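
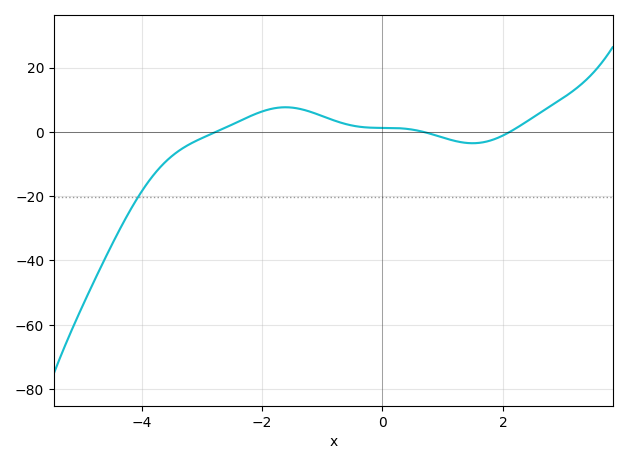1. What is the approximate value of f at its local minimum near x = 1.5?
-4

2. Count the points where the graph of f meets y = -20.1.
1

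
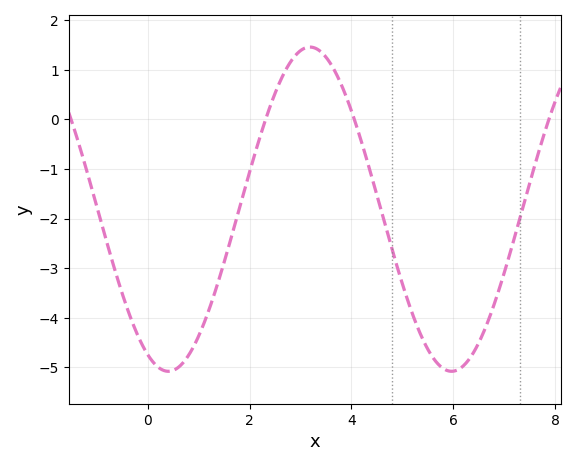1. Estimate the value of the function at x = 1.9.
-1.43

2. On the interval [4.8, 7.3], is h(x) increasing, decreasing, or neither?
neither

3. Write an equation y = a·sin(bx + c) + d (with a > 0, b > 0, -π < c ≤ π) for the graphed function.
y = 3.27sin(1.13x - 2.03) - 1.81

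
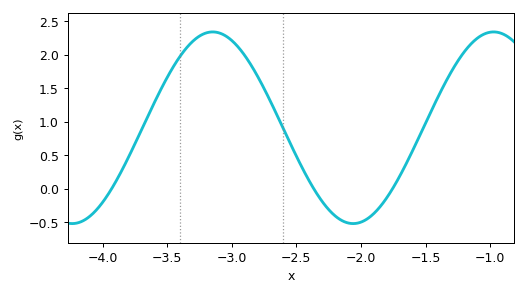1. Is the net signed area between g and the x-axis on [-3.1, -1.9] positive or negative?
positive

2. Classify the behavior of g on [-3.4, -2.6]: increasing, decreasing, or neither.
neither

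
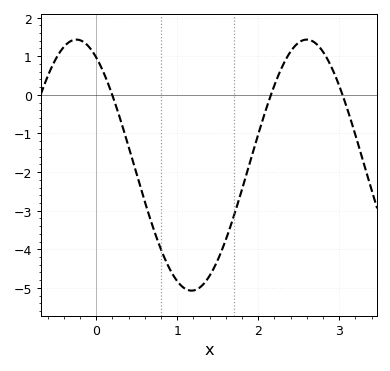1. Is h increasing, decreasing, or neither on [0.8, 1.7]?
neither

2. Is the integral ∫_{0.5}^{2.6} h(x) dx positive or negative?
negative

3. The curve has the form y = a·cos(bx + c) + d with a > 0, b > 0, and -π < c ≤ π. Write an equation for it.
y = 3.25cos(2.2x + 0.54) - 1.82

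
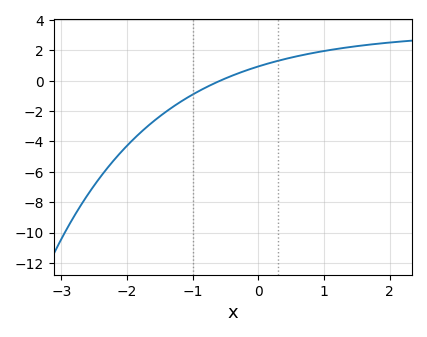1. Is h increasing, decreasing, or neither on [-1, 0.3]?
increasing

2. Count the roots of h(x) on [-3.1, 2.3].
1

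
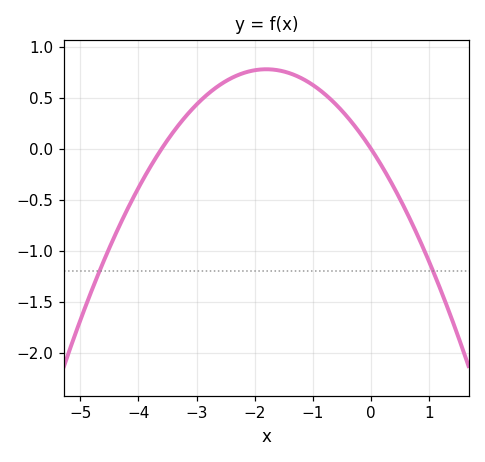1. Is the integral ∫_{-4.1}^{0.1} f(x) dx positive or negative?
positive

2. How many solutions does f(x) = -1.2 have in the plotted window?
2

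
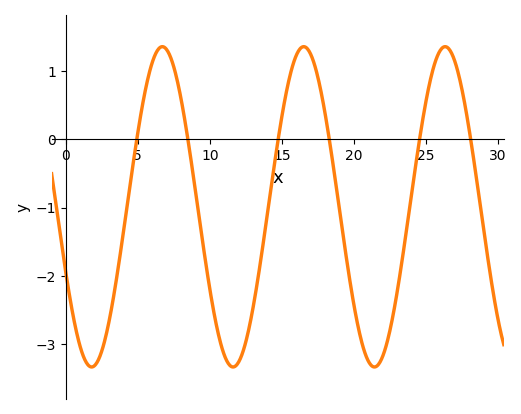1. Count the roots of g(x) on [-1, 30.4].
6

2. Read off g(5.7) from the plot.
0.9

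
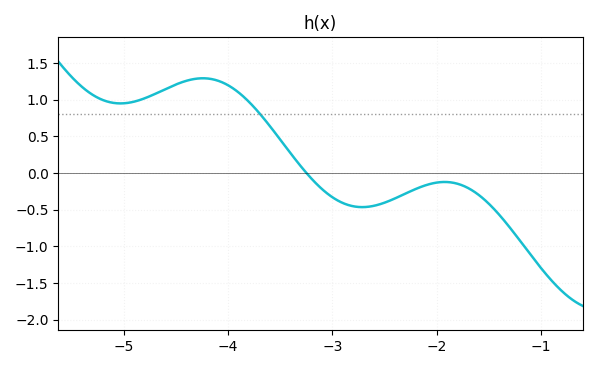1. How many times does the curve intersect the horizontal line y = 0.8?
1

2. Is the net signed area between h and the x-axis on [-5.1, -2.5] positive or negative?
positive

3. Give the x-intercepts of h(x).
-3.2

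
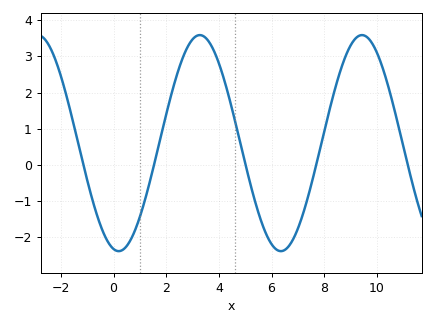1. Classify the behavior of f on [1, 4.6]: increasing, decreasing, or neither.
neither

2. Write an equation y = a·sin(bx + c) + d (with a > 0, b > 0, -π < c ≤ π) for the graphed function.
y = 2.99sin(1x - 1.8) + 0.6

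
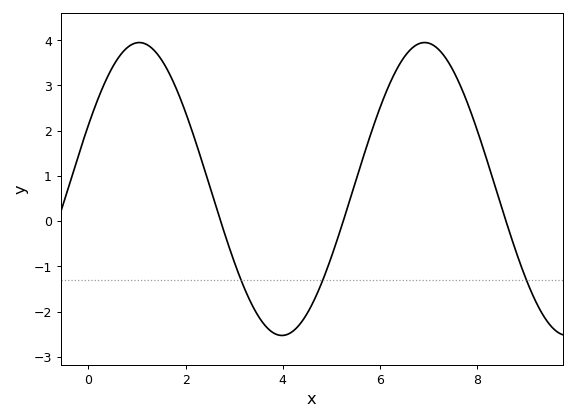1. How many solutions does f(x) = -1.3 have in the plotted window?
3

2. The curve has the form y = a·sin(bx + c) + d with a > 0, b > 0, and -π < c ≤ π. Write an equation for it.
y = 3.24sin(1.07x + 0.452) + 0.71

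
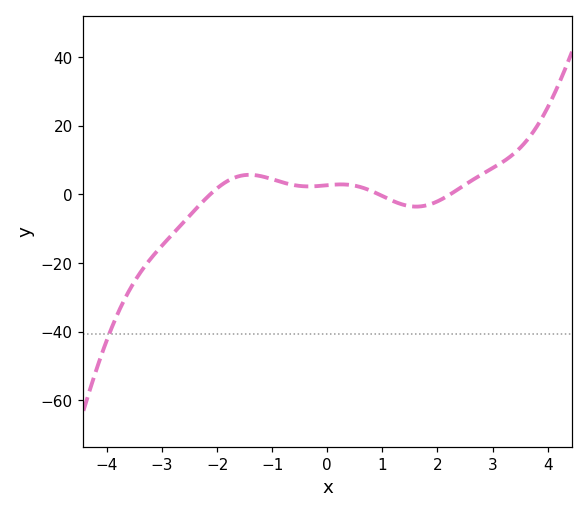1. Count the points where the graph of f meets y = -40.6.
1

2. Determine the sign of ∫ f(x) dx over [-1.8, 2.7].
positive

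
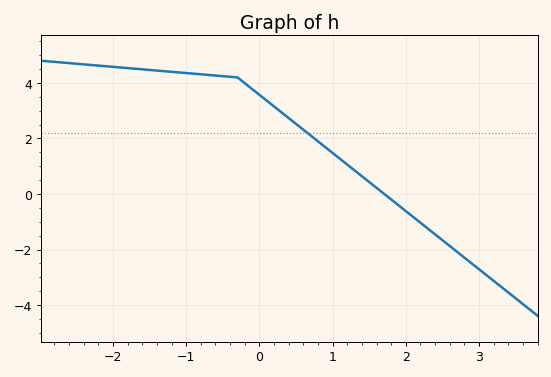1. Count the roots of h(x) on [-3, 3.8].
1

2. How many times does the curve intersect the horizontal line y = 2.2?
1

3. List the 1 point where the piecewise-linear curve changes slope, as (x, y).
(-0.3, 4.2)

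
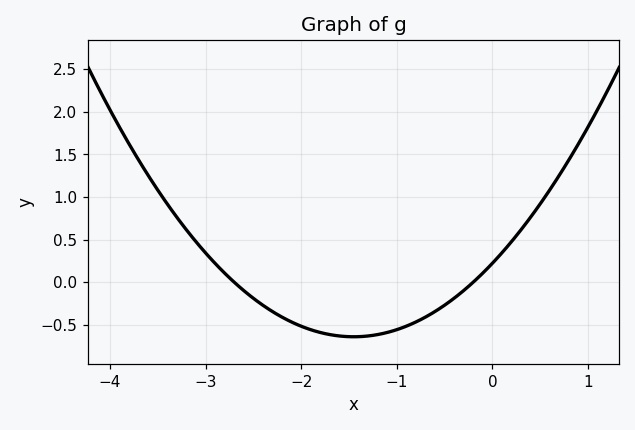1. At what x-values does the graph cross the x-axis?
-2.7, -0.2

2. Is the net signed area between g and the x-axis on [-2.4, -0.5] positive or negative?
negative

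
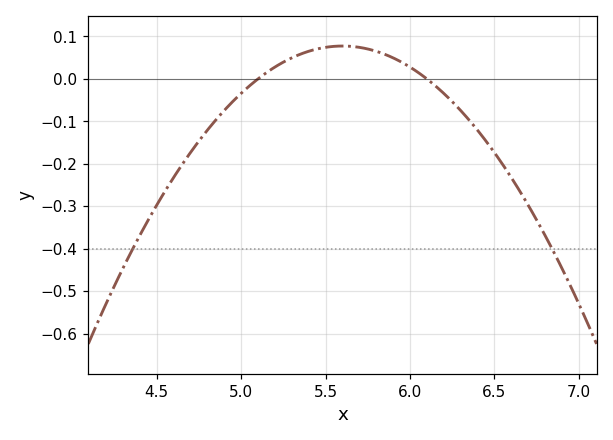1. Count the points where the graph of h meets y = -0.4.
2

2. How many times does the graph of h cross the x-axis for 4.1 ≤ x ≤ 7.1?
2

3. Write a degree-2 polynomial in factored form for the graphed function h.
y = -0.31(x - 5.1)(x - 6.1)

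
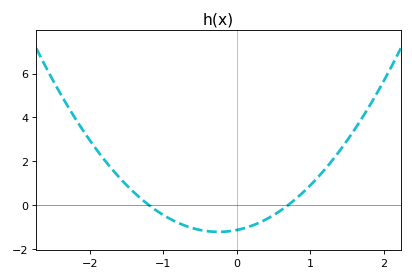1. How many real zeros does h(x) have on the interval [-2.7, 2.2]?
2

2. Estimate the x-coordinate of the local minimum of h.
-0.2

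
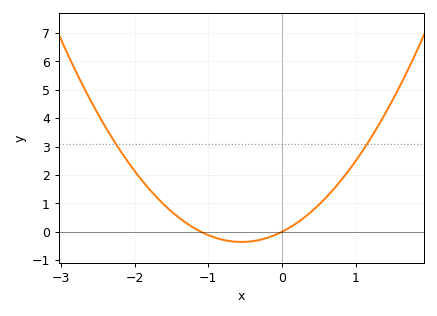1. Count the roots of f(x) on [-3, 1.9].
2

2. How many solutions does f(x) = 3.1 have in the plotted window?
2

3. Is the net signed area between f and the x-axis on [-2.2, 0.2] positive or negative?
positive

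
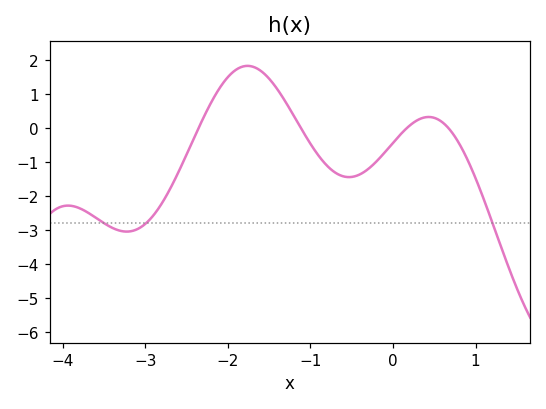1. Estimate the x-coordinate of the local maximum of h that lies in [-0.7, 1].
0.431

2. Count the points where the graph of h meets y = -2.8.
3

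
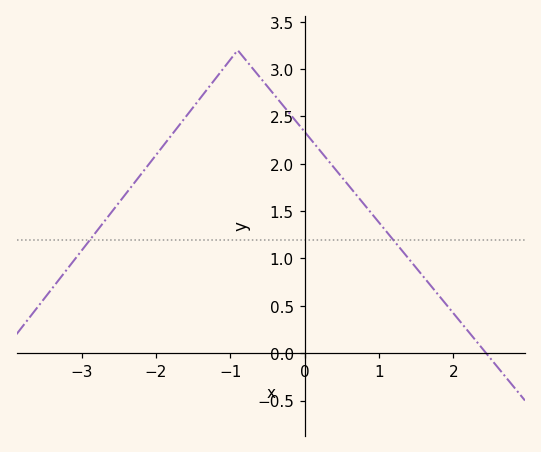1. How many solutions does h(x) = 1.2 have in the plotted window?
2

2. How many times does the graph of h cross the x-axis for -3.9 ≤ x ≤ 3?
1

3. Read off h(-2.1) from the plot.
1.99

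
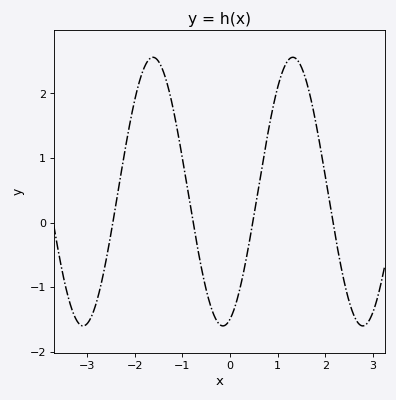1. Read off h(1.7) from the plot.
1.9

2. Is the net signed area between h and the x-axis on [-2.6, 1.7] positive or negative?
positive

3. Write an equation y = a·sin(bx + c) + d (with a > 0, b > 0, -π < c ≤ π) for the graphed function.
y = 2.08sin(2.1x - 1.2) + 0.48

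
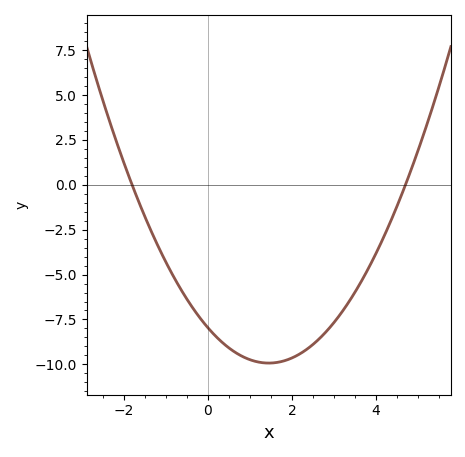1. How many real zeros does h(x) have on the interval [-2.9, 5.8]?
2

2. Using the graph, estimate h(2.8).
-8.22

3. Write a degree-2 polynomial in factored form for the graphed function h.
y = 0.94(x + 1.8)(x - 4.7)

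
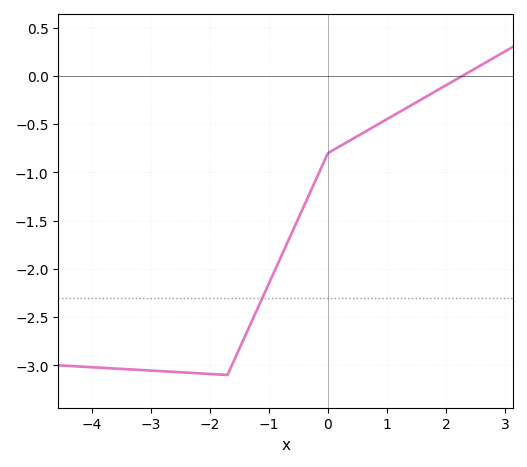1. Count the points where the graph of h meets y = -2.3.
1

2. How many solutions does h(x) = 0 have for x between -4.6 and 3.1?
1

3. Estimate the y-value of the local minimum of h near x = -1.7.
-3.1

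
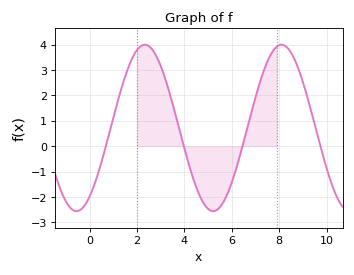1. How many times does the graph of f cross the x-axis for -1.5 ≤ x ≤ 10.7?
4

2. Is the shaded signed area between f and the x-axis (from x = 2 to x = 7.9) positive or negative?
positive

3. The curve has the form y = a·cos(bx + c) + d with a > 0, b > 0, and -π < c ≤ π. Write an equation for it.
y = 3.28cos(1.1x - 2.5) + 0.72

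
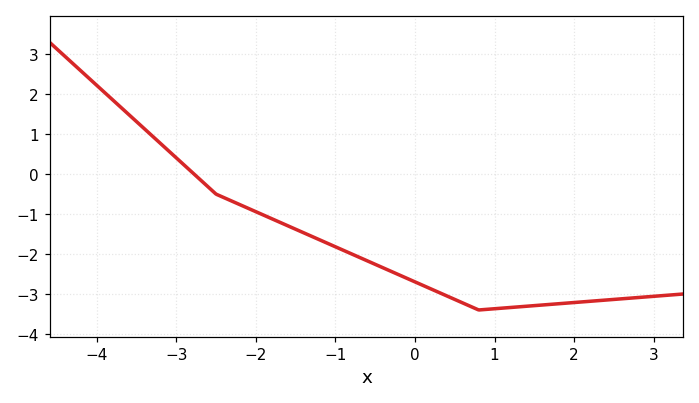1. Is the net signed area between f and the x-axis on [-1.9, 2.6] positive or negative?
negative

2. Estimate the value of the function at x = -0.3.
-2.4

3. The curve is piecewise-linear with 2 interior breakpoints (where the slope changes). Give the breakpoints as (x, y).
(-2.5, -0.5); (0.8, -3.4)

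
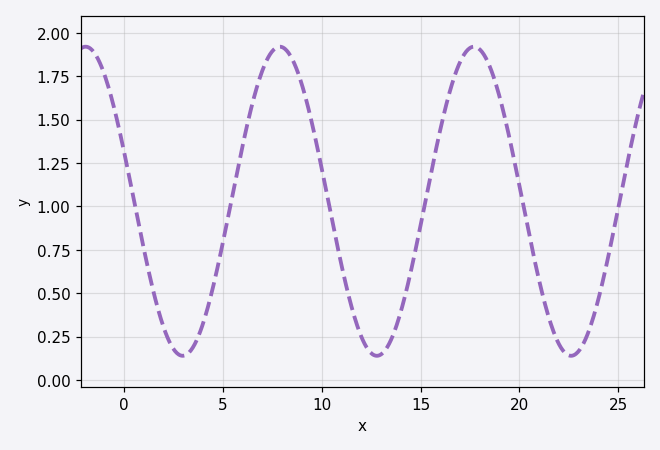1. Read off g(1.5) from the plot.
0.506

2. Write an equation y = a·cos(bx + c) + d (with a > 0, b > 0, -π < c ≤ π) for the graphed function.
y = 0.89cos(0.64x + 1.24) + 1.03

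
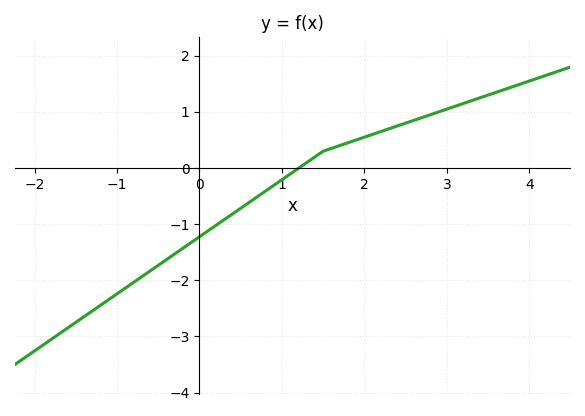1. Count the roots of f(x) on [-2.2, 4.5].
1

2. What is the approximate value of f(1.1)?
-0.1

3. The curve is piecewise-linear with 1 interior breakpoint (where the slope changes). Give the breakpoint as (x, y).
(1.5, 0.3)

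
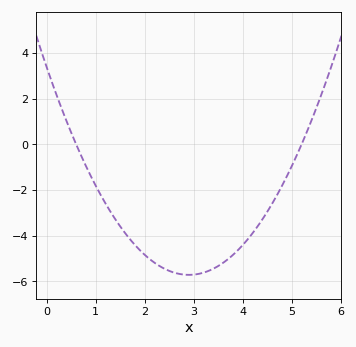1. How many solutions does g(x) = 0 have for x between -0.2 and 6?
2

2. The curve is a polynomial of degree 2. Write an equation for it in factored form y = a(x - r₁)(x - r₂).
y = 1.08(x - 0.6)(x - 5.2)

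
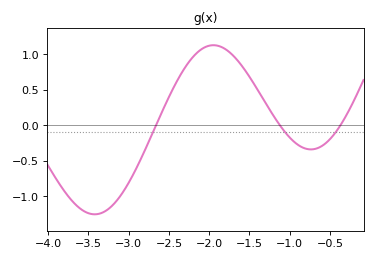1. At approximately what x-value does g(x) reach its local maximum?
-1.9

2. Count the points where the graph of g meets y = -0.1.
3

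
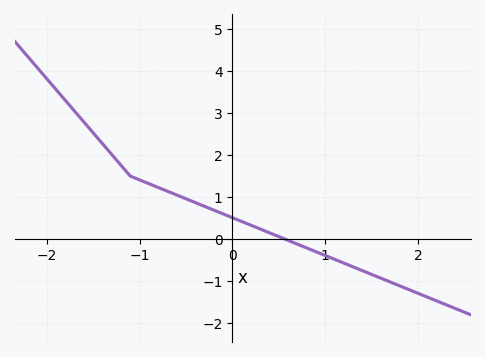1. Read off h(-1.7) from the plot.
3.05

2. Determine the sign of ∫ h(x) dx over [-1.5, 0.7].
positive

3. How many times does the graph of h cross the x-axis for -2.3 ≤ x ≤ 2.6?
1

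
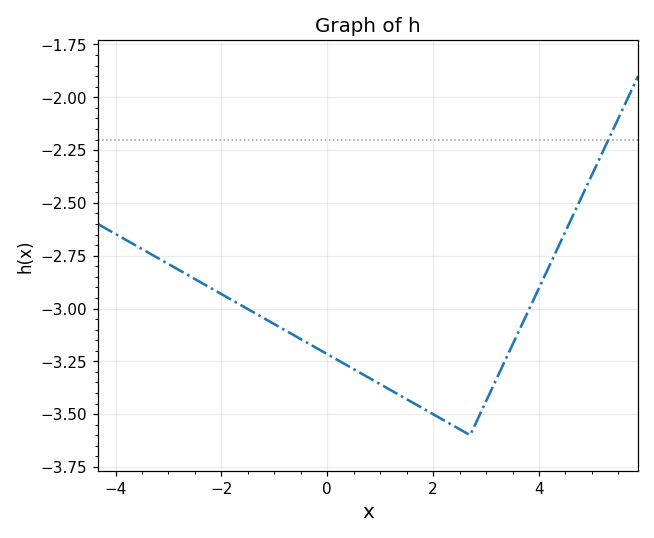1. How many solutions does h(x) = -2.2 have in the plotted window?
1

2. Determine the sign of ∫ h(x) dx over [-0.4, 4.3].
negative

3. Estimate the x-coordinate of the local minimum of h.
2.7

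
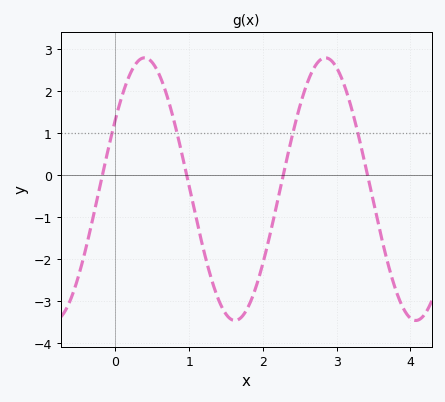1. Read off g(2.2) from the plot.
-0.61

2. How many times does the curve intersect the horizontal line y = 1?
4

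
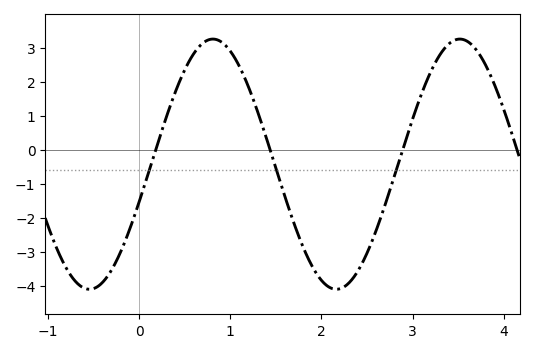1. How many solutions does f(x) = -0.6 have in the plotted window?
3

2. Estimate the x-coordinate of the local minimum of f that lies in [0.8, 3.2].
2.2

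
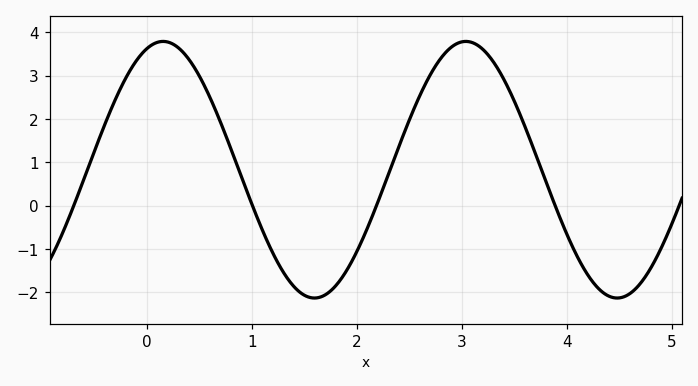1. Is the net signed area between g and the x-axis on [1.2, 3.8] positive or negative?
positive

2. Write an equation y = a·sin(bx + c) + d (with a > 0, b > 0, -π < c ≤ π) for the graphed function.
y = 2.96sin(2.2x + 1.2) + 0.83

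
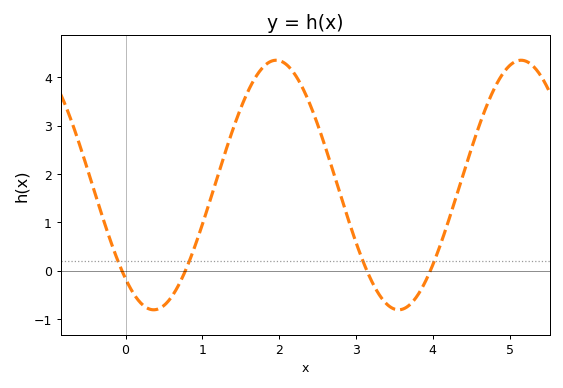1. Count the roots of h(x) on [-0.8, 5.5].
4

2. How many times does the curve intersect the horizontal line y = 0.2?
4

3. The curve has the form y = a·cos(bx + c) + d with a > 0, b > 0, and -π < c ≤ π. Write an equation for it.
y = 2.58cos(2x + 2.4) + 1.77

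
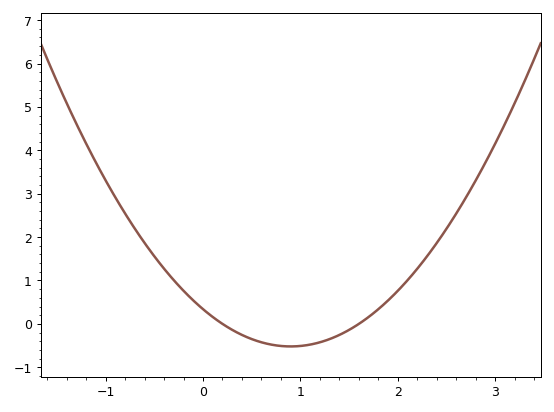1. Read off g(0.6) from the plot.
-0.424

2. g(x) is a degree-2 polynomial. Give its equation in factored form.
y = 1.06(x - 0.2)(x - 1.6)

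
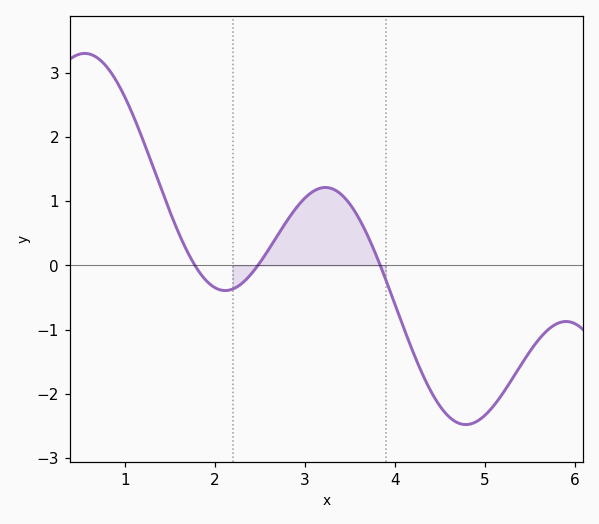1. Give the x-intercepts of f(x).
1.8, 2.5, 3.8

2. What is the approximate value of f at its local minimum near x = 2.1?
-0.4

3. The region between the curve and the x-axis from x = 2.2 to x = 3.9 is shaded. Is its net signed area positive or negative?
positive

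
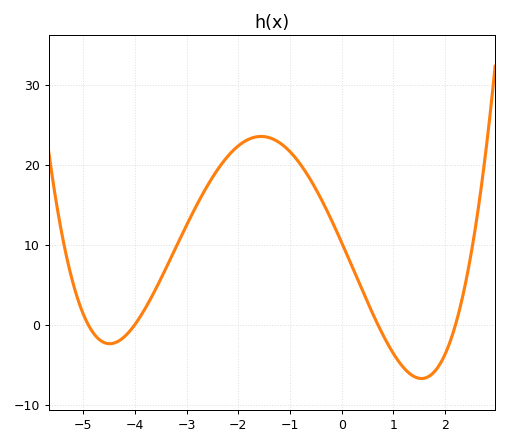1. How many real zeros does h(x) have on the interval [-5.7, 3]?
4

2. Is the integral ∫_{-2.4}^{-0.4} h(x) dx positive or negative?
positive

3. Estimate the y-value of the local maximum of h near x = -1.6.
23.5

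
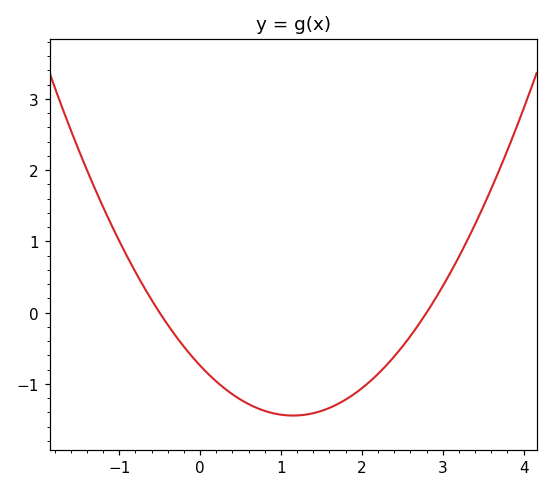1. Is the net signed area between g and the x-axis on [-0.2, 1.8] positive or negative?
negative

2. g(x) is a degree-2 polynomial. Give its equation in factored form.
y = 0.53(x + 0.5)(x - 2.8)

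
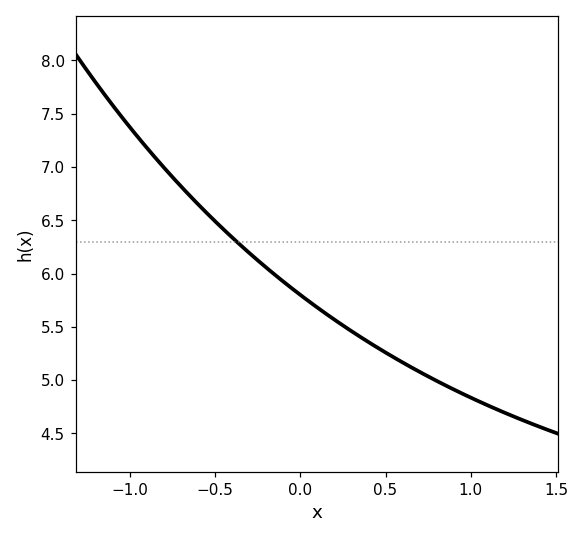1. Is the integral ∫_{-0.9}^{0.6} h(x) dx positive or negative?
positive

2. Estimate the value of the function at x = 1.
4.85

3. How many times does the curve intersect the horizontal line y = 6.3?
1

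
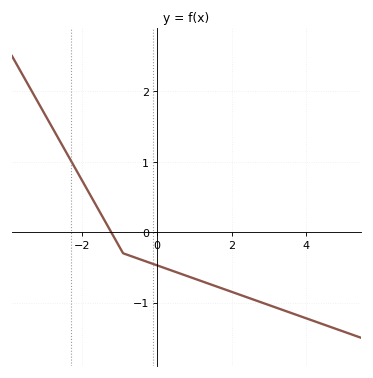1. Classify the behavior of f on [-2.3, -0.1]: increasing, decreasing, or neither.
decreasing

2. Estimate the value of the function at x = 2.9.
-1.02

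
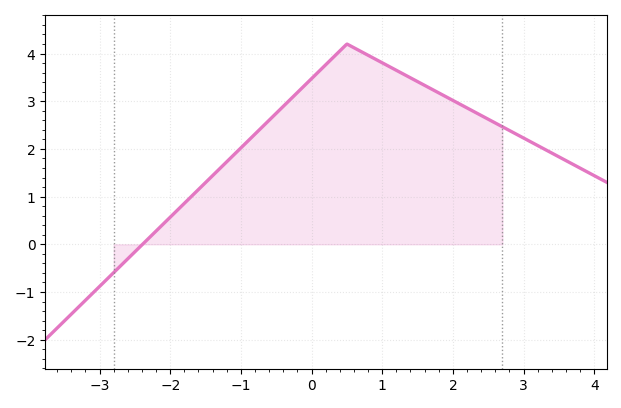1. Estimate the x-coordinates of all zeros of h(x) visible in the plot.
-2.39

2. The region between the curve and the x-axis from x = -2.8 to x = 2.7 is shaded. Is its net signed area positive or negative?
positive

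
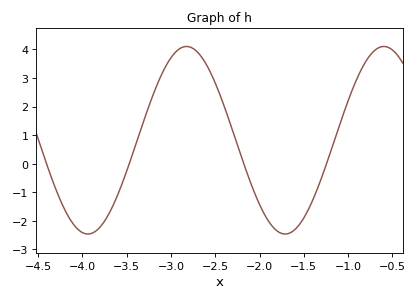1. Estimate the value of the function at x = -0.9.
2.97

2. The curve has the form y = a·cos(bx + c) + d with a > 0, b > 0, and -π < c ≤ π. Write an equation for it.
y = 3.28cos(2.82x + 1.68) + 0.82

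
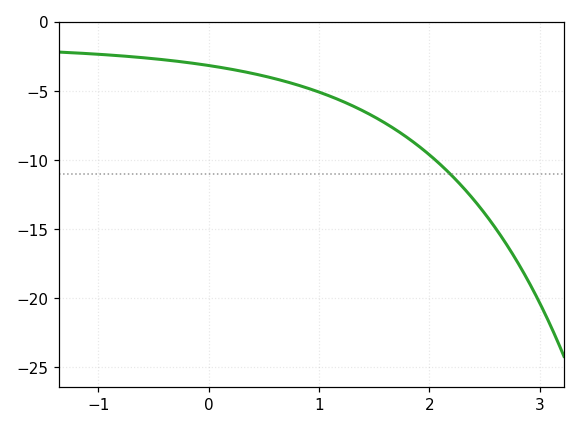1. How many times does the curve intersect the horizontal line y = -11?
1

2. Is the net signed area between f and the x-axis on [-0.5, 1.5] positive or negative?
negative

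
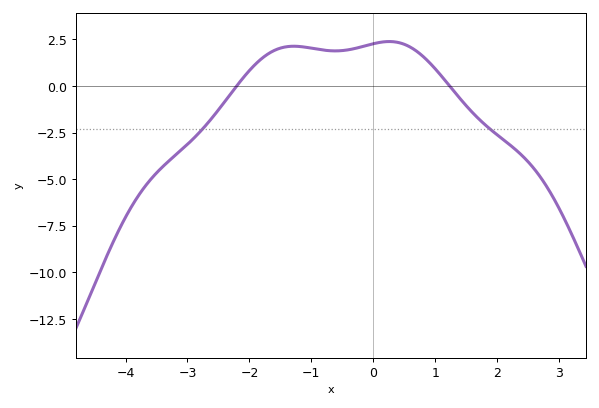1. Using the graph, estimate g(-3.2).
-3.8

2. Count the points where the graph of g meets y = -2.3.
2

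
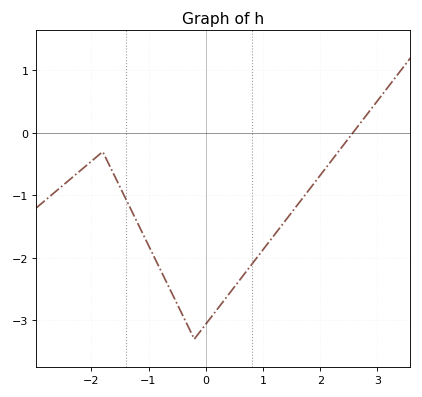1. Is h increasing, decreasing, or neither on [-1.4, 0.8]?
neither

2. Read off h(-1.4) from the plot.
-1.05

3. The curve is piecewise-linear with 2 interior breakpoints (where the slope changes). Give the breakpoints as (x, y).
(-1.8, -0.3); (-0.2, -3.3)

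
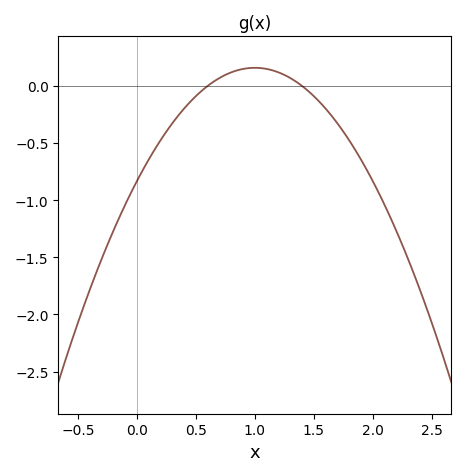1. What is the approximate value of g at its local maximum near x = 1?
0.158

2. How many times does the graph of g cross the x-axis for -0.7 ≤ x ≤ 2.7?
2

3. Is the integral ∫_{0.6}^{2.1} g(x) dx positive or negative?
negative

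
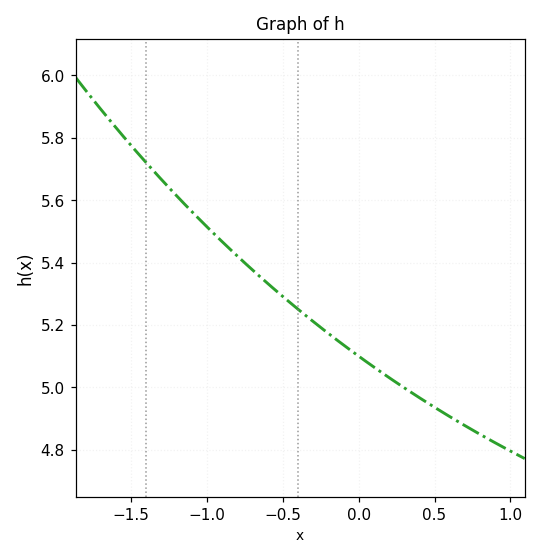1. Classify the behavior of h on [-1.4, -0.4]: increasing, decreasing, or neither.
decreasing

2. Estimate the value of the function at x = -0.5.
5.29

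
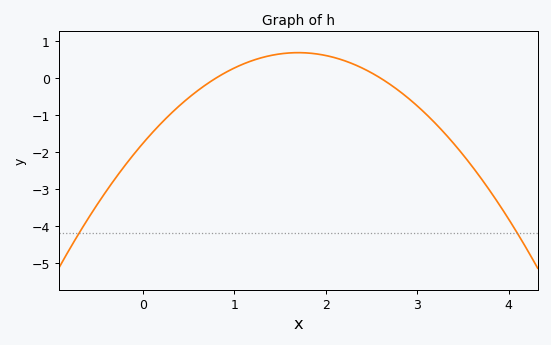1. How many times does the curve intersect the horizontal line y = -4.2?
2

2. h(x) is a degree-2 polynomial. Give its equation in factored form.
y = -0.85(x - 0.8)(x - 2.6)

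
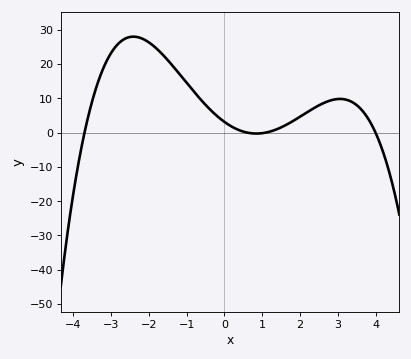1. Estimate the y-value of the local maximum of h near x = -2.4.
28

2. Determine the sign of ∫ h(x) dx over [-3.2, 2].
positive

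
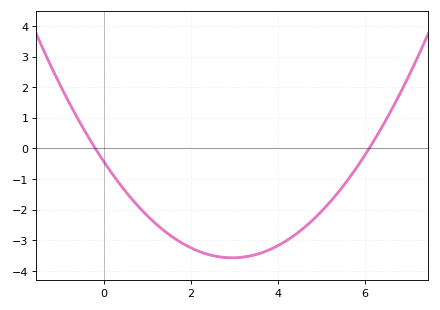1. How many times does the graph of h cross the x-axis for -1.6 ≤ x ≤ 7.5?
2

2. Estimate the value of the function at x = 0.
-0.4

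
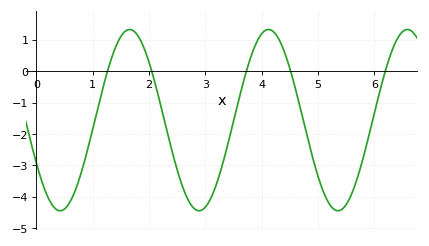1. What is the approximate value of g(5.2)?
-4.24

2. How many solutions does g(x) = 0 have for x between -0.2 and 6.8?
5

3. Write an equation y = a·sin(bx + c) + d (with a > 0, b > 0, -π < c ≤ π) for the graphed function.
y = 2.89sin(2.55x - 2.65) - 1.56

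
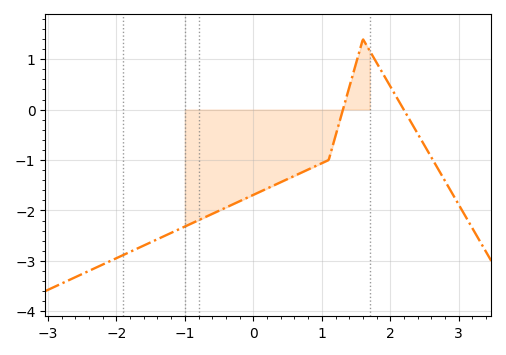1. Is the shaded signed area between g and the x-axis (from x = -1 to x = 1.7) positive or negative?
negative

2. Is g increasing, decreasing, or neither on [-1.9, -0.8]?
increasing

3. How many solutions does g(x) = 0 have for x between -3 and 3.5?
2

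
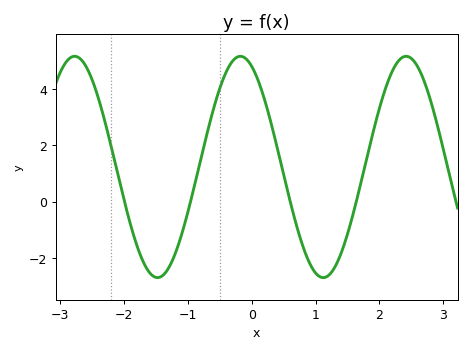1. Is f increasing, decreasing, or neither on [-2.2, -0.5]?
neither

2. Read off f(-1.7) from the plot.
-2.15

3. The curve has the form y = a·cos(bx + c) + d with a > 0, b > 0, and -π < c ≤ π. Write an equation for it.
y = 3.94cos(2.42x + 0.432) + 1.23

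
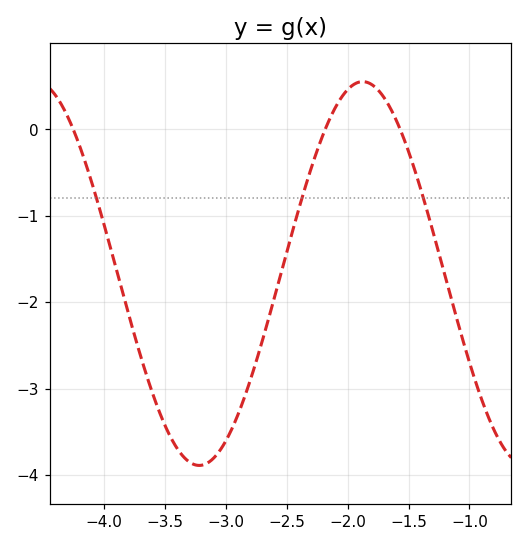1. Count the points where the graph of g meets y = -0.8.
3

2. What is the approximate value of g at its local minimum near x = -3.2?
-3.9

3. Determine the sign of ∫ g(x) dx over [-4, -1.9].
negative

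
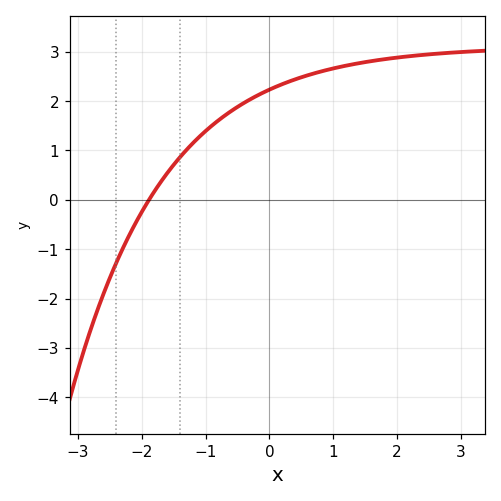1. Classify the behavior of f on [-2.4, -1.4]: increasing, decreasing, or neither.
increasing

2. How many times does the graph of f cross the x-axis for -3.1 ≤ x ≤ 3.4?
1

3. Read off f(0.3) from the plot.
2.4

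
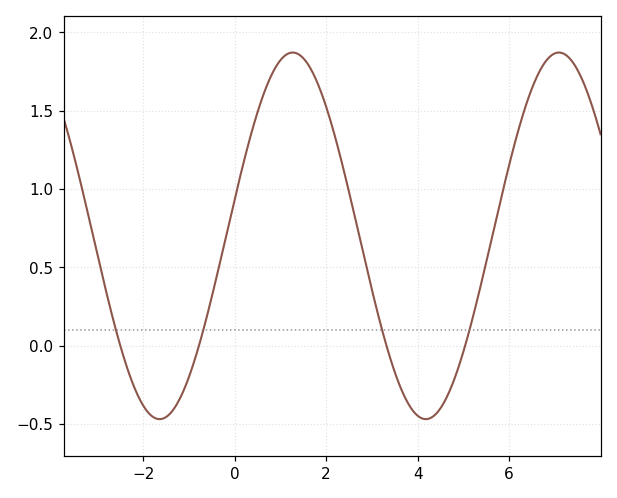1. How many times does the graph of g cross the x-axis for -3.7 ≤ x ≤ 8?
4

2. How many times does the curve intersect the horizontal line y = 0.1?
4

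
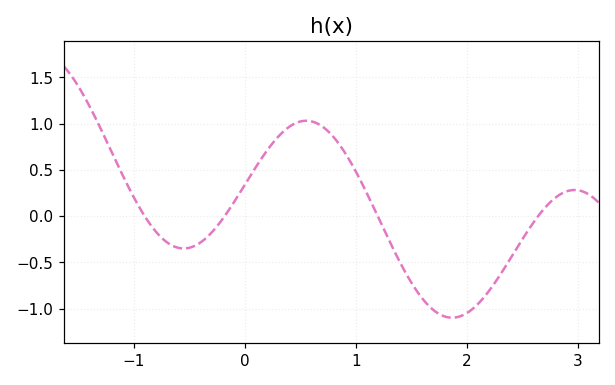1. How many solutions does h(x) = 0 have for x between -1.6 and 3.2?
4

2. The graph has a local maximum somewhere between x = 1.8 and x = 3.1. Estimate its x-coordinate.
2.97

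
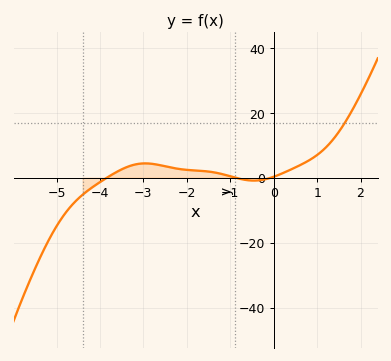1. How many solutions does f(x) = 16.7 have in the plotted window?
1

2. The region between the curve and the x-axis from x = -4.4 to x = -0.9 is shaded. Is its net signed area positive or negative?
positive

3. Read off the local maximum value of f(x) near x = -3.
4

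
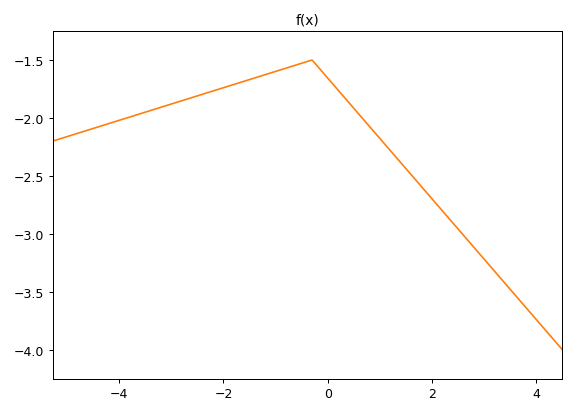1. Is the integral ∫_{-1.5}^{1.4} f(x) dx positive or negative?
negative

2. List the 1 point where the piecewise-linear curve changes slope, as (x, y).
(-0.3, -1.5)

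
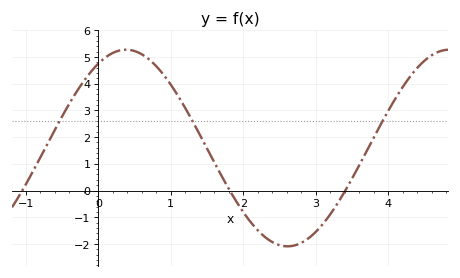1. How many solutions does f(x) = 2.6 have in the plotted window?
3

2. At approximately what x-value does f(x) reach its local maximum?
0.384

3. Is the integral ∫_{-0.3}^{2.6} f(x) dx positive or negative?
positive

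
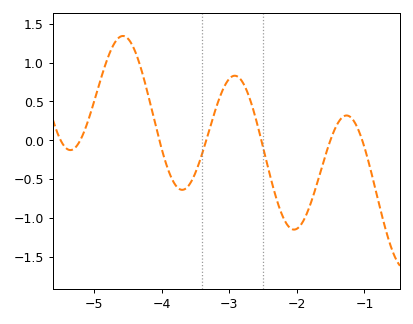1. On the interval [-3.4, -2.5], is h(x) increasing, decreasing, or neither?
neither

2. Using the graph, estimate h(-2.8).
0.75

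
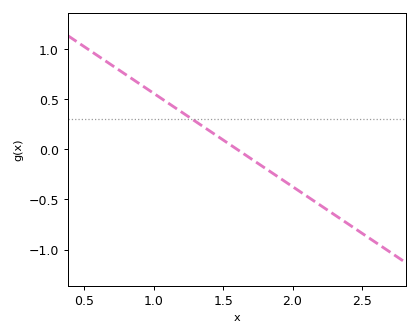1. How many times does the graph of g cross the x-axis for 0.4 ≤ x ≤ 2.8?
1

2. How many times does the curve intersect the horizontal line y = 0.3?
1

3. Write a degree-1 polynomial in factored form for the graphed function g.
y = -0.93(x - 1.6)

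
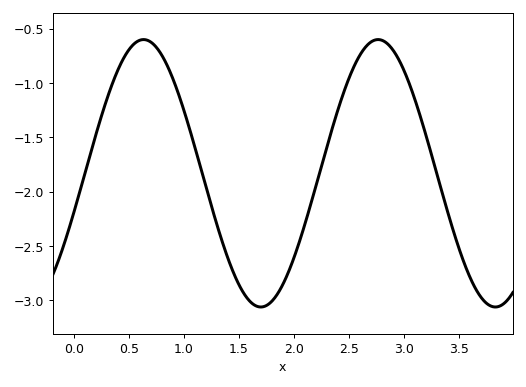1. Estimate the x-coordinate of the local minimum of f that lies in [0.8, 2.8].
1.7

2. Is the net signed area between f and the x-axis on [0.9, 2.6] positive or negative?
negative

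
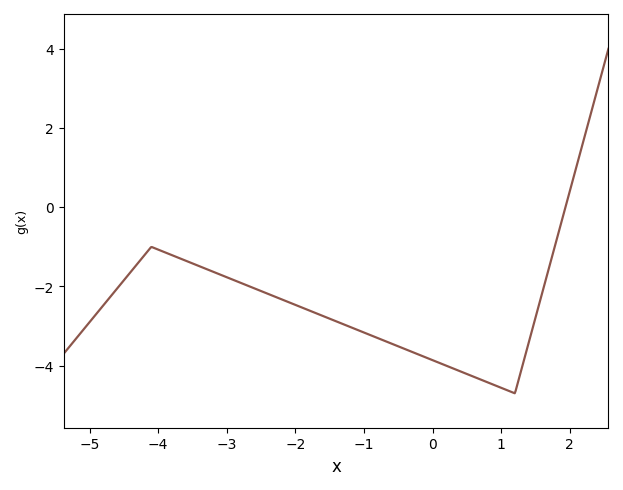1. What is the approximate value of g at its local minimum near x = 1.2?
-4.7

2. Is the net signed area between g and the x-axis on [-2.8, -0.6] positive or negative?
negative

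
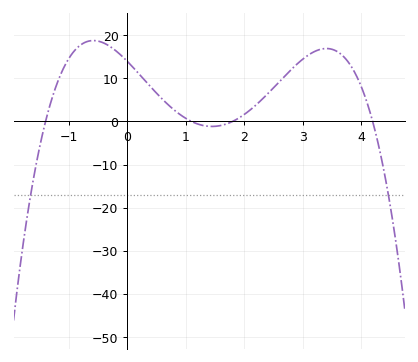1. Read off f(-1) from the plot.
15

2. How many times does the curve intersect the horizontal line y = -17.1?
2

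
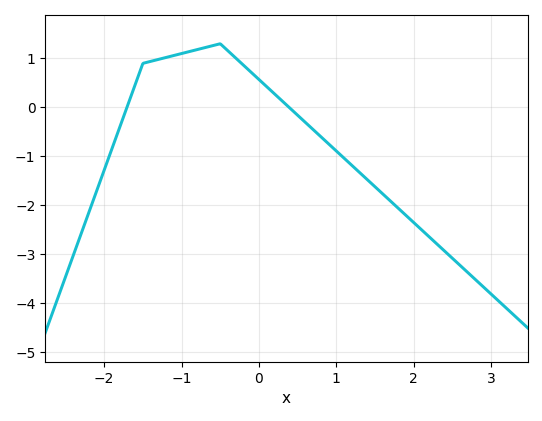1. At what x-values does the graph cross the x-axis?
-1.71, 0.391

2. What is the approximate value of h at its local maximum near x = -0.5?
1.3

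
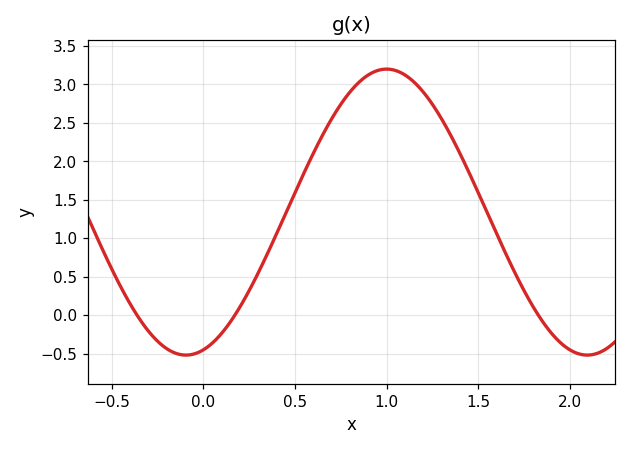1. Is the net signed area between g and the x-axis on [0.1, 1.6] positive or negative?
positive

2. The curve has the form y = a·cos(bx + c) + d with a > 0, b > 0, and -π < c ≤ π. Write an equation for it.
y = 1.86cos(2.9x - 2.9) + 1.34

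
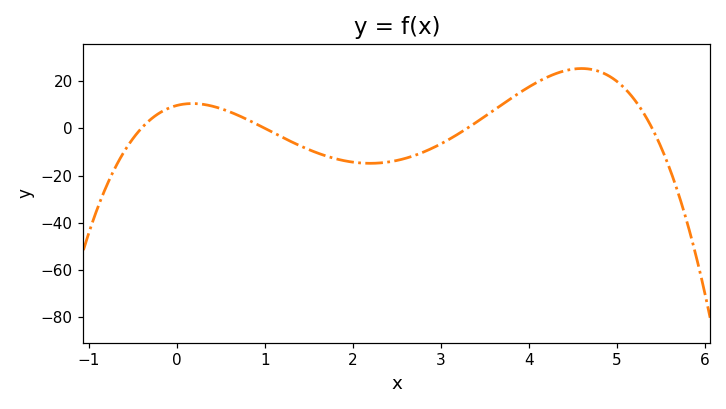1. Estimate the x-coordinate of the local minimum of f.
2.2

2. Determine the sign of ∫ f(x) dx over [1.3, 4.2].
negative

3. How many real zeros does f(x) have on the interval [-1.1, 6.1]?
4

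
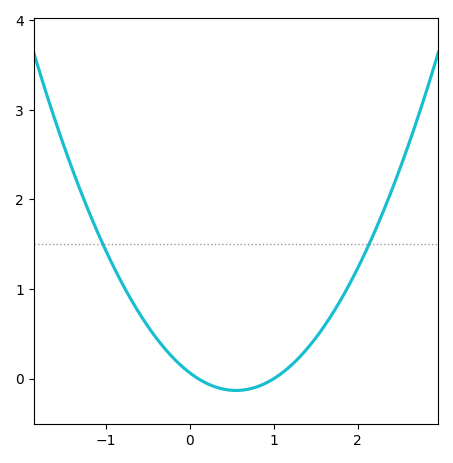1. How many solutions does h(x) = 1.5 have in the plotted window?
2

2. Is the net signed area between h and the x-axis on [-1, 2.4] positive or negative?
positive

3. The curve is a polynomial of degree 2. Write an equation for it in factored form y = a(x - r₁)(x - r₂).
y = 0.65(x - 0.1)(x - 1)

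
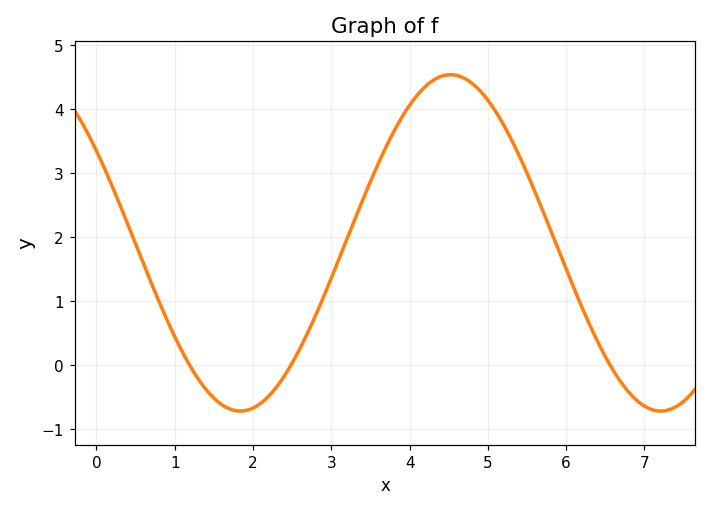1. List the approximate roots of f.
1.19, 2.49, 6.56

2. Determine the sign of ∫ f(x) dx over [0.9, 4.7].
positive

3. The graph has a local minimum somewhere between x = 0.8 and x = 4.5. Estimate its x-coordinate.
1.84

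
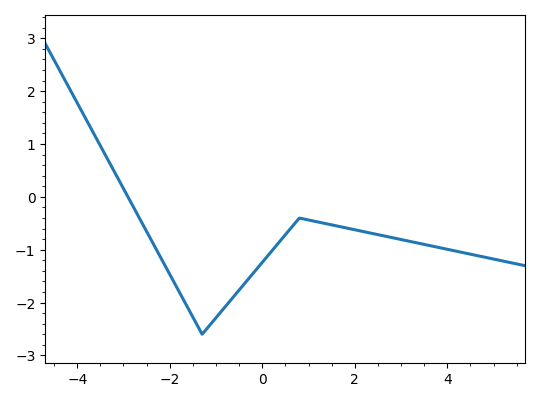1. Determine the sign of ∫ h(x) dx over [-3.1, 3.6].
negative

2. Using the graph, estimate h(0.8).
-0.4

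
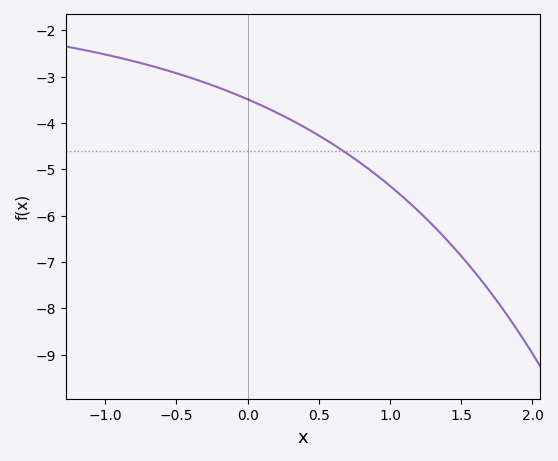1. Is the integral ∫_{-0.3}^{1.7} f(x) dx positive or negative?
negative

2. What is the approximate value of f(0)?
-3.49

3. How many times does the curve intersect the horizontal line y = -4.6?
1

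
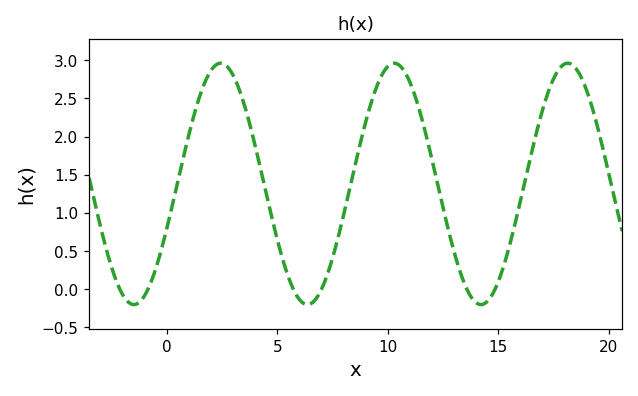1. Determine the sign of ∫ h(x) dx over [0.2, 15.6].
positive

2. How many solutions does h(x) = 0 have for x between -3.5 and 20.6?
6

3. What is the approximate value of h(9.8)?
2.84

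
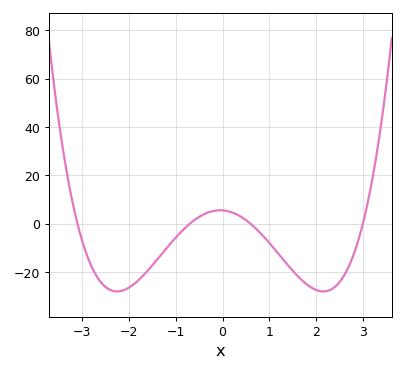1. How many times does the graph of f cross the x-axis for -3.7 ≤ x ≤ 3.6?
4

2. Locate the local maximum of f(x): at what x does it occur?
-0.1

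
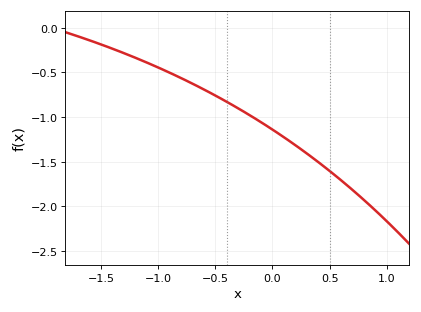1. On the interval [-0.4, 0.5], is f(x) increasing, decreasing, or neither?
decreasing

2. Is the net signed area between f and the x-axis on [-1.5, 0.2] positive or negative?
negative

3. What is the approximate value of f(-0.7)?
-0.626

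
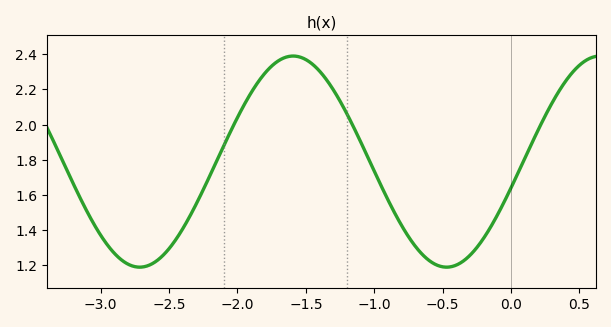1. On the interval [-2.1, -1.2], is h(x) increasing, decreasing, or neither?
neither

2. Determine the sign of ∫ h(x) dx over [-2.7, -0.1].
positive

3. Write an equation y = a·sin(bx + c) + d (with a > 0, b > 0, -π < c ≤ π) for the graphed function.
y = 0.6sin(2.8x - 0.252) + 1.79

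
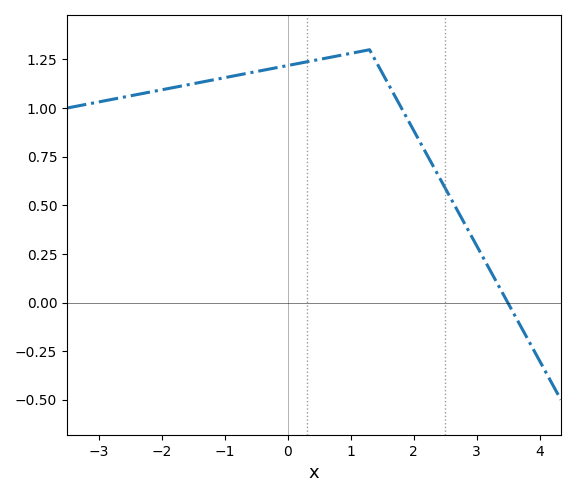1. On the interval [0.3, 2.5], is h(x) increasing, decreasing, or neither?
neither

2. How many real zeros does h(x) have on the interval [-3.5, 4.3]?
1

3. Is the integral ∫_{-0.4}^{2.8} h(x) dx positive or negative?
positive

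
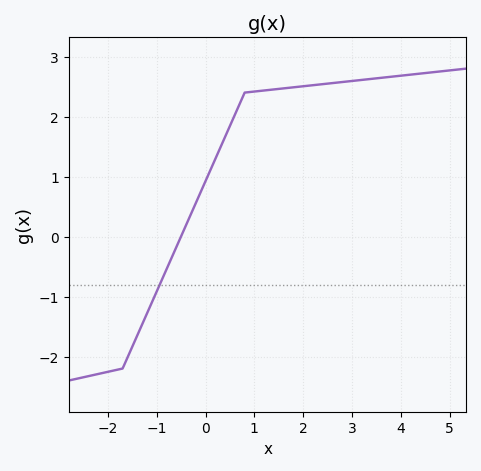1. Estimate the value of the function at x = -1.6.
-2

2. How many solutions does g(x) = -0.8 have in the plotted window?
1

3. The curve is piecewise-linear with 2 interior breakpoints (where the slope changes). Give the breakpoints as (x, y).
(-1.7, -2.2); (0.8, 2.4)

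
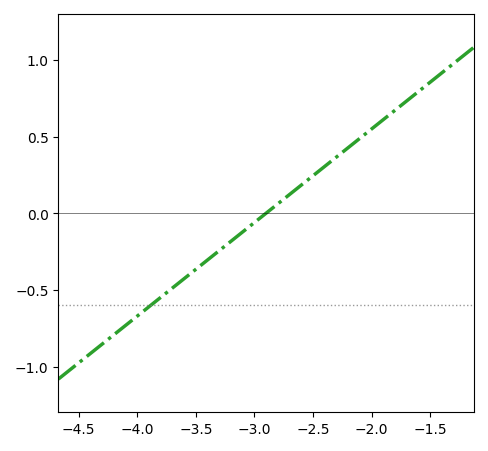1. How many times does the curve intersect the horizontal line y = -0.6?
1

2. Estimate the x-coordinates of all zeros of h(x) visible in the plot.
-2.9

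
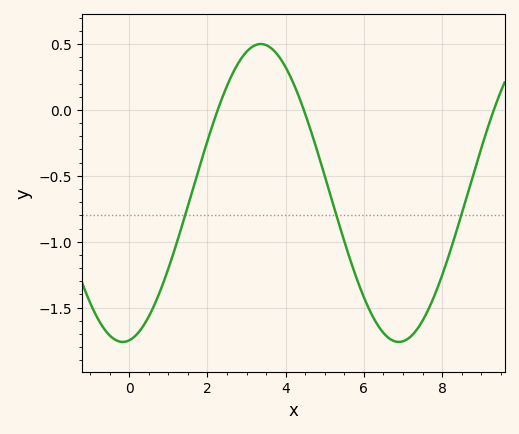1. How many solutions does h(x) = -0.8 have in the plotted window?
3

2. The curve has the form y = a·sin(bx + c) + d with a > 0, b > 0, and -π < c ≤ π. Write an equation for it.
y = 1.13sin(0.89x - 1.4) - 0.63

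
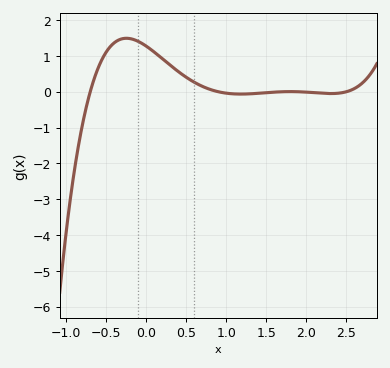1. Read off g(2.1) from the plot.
0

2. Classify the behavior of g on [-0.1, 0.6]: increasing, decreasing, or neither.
decreasing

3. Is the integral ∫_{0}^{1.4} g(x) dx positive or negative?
positive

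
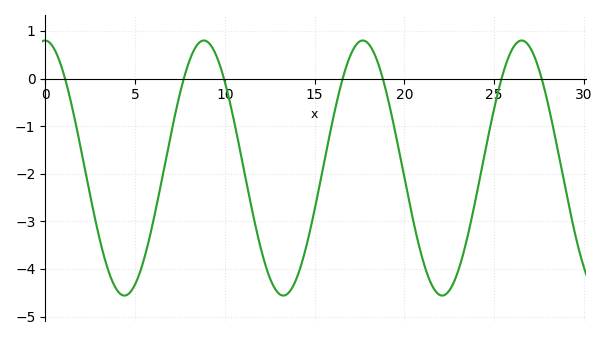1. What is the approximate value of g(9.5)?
0.5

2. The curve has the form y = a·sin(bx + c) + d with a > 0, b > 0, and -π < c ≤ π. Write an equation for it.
y = 2.68sin(0.71x + 1.6) - 1.88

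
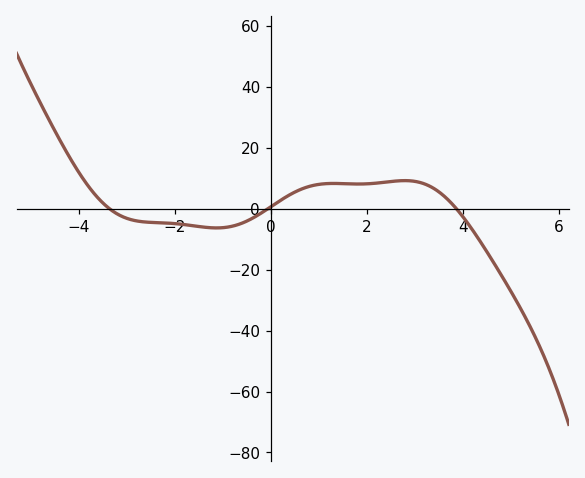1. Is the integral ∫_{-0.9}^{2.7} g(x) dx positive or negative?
positive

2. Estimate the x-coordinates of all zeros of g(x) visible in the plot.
-3.36, -0.059, 3.86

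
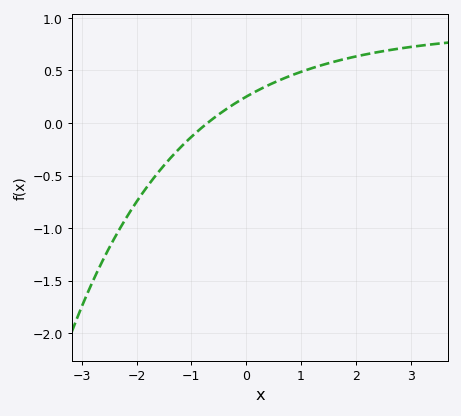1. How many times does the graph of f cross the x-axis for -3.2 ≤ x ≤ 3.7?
1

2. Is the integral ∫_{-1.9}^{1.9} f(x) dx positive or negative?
positive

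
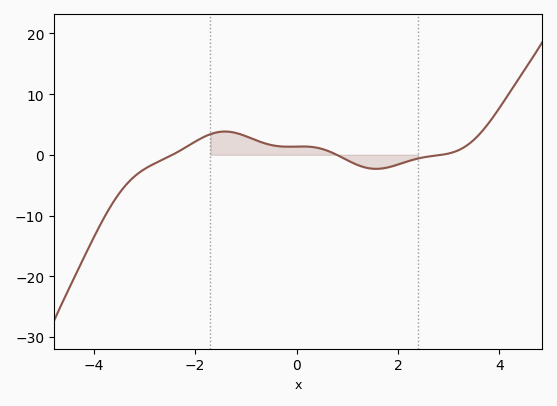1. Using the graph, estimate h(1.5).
-2.29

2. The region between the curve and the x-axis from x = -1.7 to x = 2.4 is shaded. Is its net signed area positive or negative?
positive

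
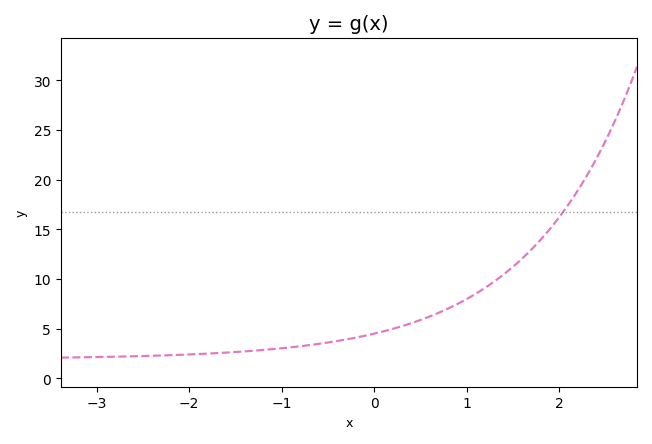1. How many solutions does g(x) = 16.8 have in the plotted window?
1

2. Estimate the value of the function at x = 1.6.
12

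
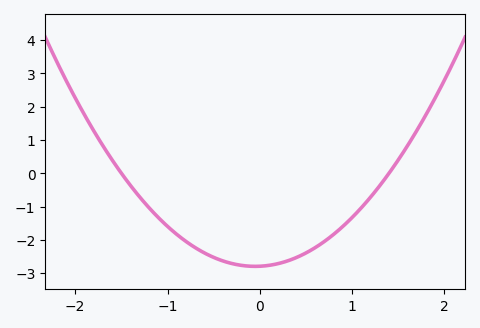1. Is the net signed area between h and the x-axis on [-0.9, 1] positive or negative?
negative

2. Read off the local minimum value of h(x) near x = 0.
-2.8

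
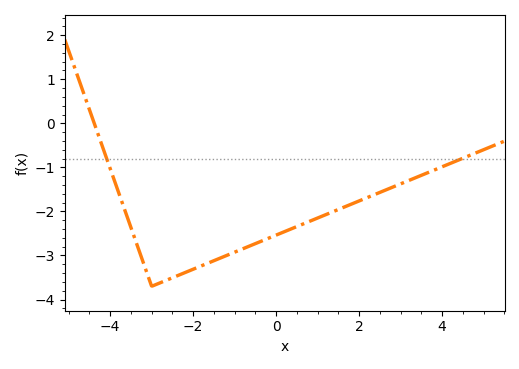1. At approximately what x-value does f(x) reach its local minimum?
-3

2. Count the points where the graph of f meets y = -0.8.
2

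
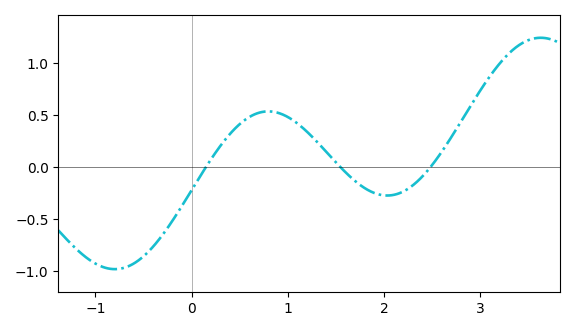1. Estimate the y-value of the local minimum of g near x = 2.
-0.3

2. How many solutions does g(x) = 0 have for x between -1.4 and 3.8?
3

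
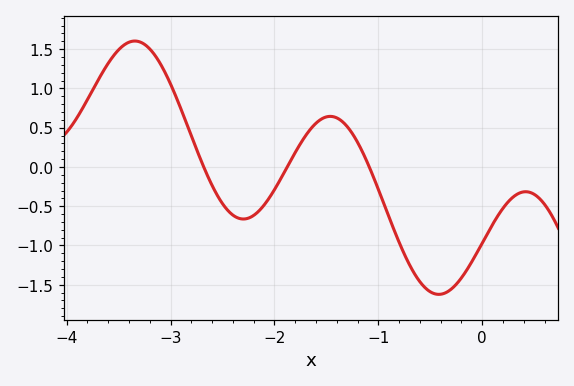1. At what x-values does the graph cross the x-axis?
-2.7, -1.9, -1.1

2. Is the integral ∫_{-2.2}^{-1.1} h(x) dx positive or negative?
positive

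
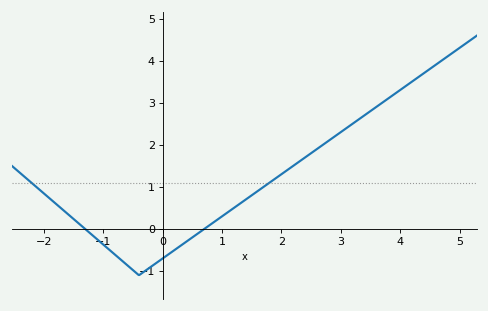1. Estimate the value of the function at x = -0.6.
-0.857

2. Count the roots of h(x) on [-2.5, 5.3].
2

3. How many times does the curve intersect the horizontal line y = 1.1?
2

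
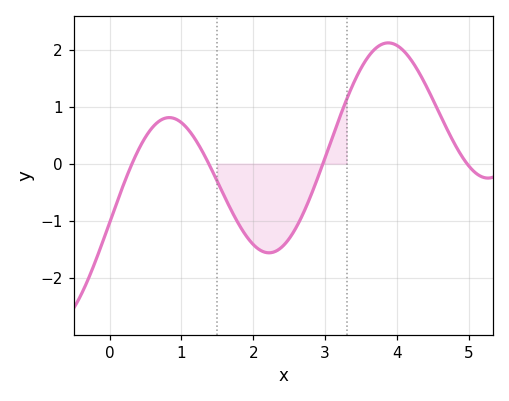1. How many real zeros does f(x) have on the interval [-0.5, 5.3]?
4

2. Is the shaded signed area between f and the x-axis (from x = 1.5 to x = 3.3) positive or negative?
negative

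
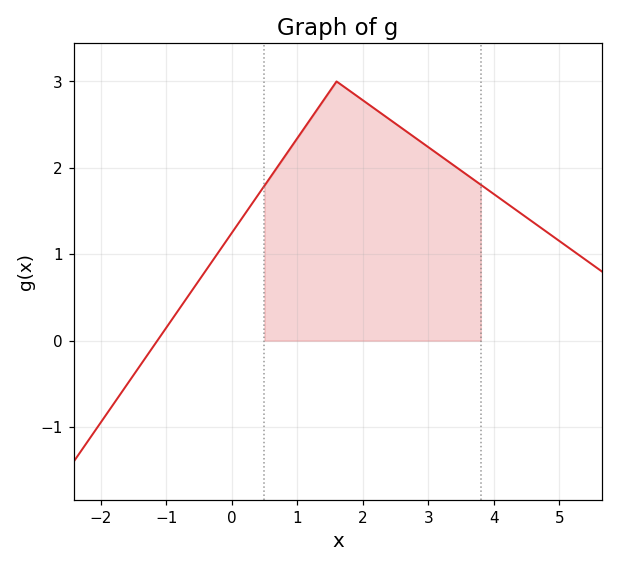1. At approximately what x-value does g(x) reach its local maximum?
1.6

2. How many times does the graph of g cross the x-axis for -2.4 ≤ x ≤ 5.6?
1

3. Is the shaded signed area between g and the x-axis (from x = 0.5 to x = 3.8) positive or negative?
positive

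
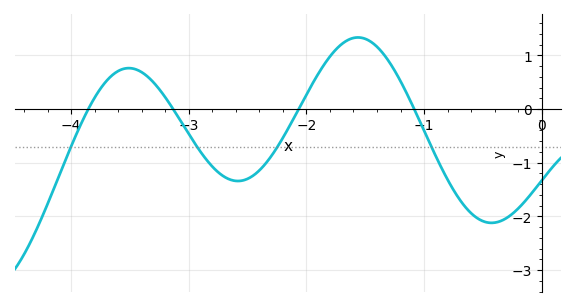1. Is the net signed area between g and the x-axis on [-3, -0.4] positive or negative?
negative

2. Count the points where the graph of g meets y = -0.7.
4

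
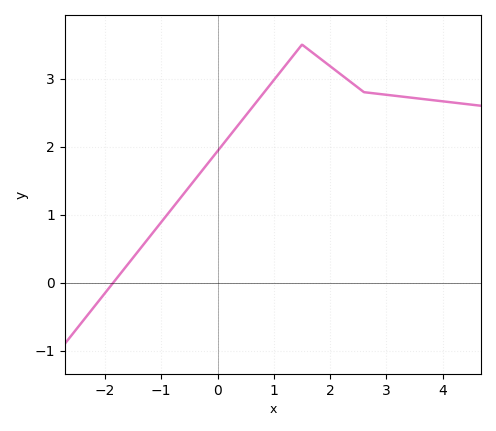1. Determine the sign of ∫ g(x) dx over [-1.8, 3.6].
positive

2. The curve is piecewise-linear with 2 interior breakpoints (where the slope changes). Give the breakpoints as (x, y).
(1.5, 3.5); (2.6, 2.8)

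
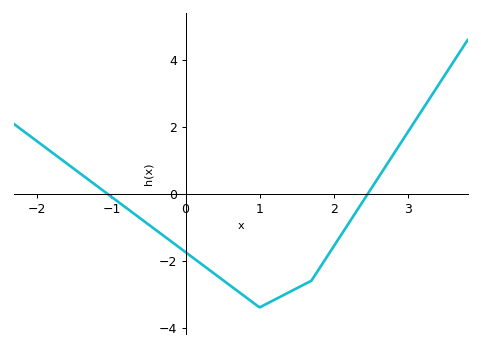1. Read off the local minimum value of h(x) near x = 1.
-3.4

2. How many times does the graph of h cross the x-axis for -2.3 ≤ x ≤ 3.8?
2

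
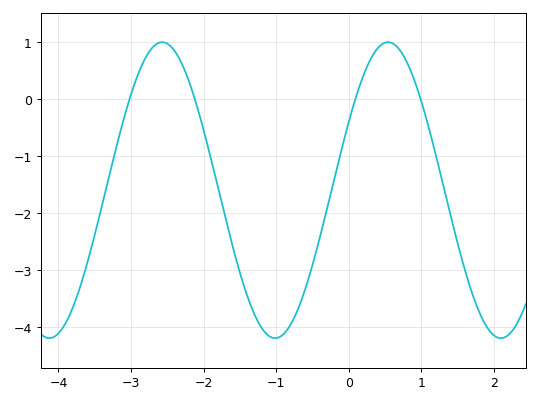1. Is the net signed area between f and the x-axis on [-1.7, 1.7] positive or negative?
negative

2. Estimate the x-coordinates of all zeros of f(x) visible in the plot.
-3.02, -2.12, 0.091, 0.987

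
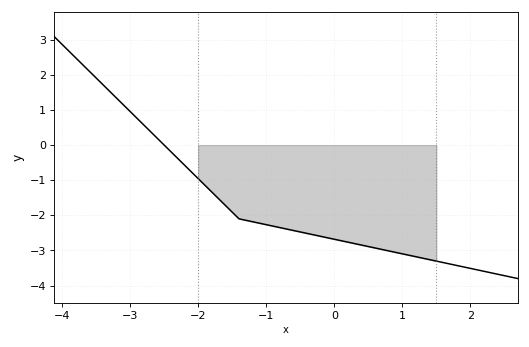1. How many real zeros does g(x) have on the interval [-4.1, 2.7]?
1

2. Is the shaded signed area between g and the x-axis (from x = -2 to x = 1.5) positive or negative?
negative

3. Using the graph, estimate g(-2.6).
0.194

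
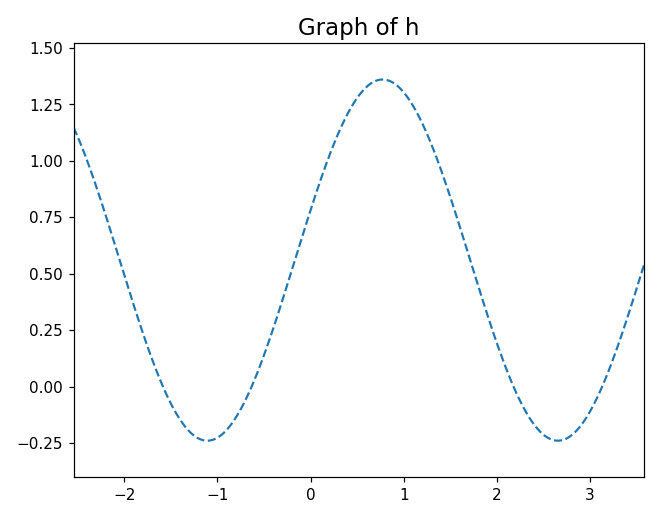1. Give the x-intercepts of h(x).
-1.59, -0.633, 2.18, 3.13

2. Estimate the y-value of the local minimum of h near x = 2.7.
-0.24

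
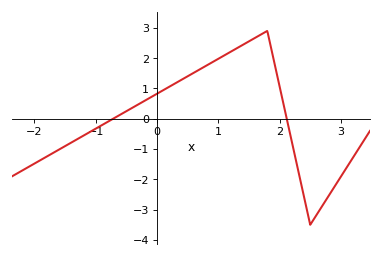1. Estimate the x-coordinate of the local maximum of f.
1.8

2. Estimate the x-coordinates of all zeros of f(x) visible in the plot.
-0.716, 2.12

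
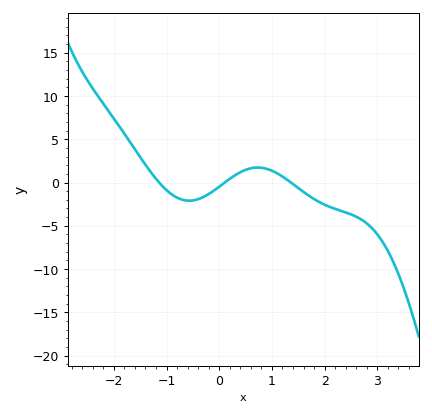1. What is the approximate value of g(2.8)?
-4.73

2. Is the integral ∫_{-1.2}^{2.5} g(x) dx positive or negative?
negative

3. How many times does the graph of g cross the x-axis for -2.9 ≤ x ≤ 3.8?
3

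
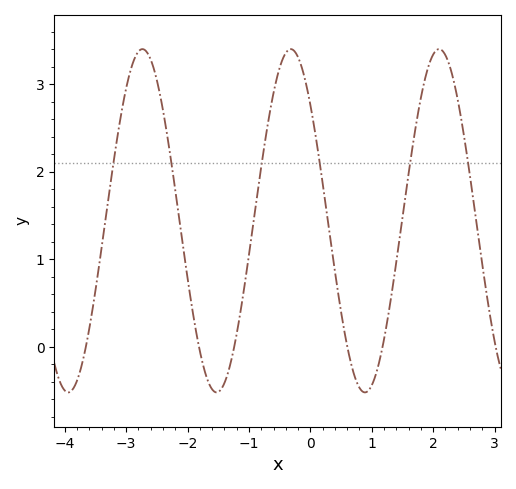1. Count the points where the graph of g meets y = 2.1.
6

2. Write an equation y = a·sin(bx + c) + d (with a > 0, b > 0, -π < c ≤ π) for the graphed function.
y = 1.96sin(2.6x + 2.4) + 1.44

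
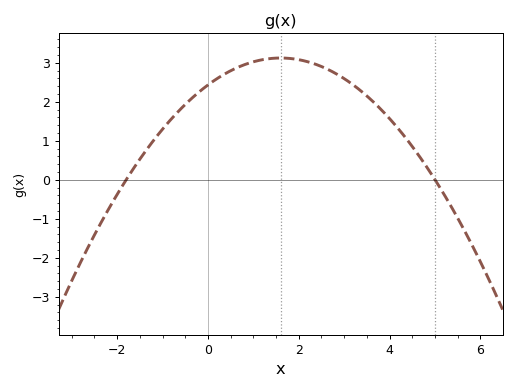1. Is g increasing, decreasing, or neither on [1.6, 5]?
decreasing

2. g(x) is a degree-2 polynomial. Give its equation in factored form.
y = -0.27(x + 1.8)(x - 5)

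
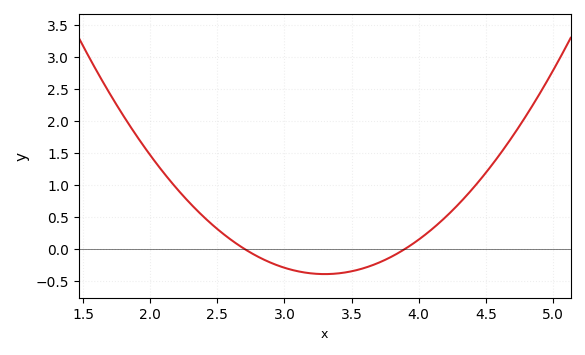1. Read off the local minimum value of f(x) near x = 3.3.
-0.396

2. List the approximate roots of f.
2.7, 3.9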